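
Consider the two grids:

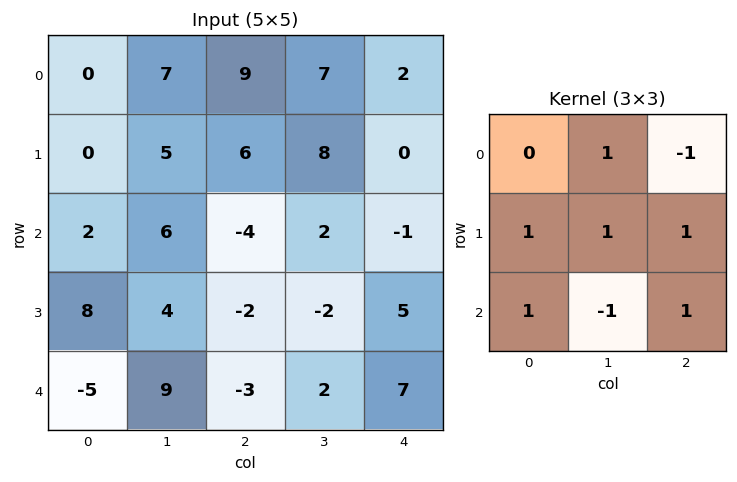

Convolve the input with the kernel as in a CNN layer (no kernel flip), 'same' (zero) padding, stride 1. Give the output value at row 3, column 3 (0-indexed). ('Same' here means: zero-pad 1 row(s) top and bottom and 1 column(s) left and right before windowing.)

6

The receptive field on the zero-padded input at this output position is [-4 2 -1 / -2 -2 5 / -3 2 7]. Elementwise product with the kernel and sum: 2·1 + -1·-1 + -2·1 + -2·1 + 5·1 + -3·1 + 2·-1 + 7·1.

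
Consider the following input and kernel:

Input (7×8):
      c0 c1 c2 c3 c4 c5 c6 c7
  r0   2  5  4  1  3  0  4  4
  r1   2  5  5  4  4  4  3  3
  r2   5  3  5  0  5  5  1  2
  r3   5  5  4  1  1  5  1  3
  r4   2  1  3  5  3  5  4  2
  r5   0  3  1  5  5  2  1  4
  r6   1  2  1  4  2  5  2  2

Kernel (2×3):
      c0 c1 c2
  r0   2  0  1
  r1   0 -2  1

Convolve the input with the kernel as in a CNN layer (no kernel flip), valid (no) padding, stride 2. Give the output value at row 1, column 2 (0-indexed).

2

The receptive field on the input at this output position is [5 5 1 / 1 5 1]. Elementwise product with the kernel and sum: 5·2 + 1·1 + 5·-2 + 1·1.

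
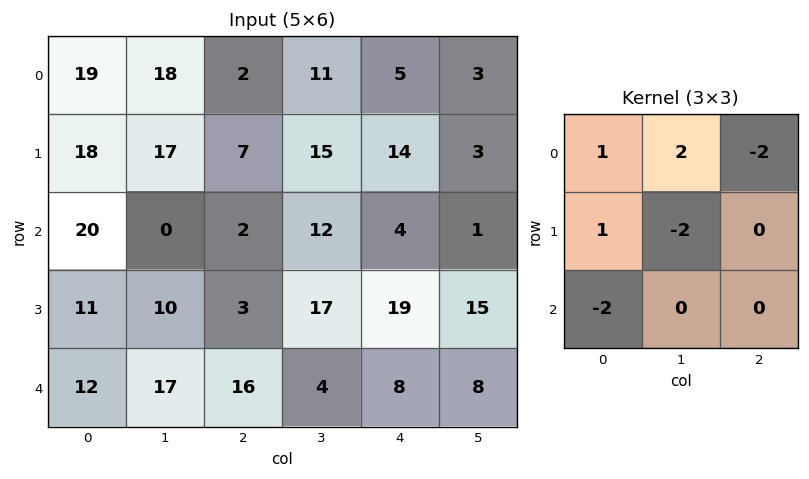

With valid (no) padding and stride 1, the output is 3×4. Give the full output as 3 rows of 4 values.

-5 3 -13 -22
36 -23 -19 7
-17 -50 -45 -11

Output[0,0]: The receptive field on the input at this output position is [19 18 2 / 18 17 7 / 20 0 2]. Elementwise product with the kernel and sum: 19·1 + 18·2 + 2·-2 + 18·1 + 17·-2 + 20·-2.
Output[0,1]: The receptive field on the input at this output position is [18 2 11 / 17 7 15 / 0 2 12]. Elementwise product with the kernel and sum: 18·1 + 2·2 + 11·-2 + 17·1 + 7·-2 + 0·-2.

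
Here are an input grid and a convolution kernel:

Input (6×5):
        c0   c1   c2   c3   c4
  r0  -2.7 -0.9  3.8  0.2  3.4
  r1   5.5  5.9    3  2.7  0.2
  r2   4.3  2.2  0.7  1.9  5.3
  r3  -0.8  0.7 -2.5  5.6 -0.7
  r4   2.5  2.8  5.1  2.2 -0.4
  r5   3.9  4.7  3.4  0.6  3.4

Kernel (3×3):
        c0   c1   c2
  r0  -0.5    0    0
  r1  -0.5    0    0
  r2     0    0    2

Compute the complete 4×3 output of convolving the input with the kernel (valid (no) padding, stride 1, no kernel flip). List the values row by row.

0 1.3 7.2
-9.9 7.15 -3.25
8.45 2.95 0.1
5.95 -0.55 5.5

Output[0,0]: The receptive field on the input at this output position is [-2.7 -0.9 3.8 / 5.5 5.9 3 / 4.3 2.2 0.7]. Elementwise product with the kernel and sum: -2.7·-0.5 + 5.5·-0.5 + 0.7·2.
Output[0,1]: The receptive field on the input at this output position is [-0.9 3.8 0.2 / 5.9 3 2.7 / 2.2 0.7 1.9]. Elementwise product with the kernel and sum: -0.9·-0.5 + 5.9·-0.5 + 1.9·2.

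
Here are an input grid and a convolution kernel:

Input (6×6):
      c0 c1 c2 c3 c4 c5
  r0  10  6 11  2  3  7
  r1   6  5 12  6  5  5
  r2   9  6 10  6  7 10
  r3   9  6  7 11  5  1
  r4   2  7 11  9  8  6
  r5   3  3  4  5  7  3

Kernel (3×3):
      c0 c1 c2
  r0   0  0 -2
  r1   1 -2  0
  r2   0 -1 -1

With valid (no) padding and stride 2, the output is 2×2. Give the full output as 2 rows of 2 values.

Output[0,0]: The receptive field on the input at this output position is [10 6 11 / 6 5 12 / 9 6 10]. Elementwise product with the kernel and sum: 11·-2 + 6·1 + 5·-2 + 6·-1 + 10·-1.

-42 -19
-41 -46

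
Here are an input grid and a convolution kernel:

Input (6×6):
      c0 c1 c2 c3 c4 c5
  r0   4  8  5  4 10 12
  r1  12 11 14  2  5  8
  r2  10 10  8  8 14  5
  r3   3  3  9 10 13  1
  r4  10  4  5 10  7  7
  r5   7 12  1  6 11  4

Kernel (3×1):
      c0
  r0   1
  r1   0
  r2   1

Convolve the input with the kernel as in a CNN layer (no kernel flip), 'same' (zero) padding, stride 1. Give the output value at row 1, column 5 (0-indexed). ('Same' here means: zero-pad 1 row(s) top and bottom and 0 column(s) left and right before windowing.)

The receptive field on the zero-padded input at this output position is [12 / 8 / 5]. Elementwise product with the kernel and sum: 12·1 + 5·1.

17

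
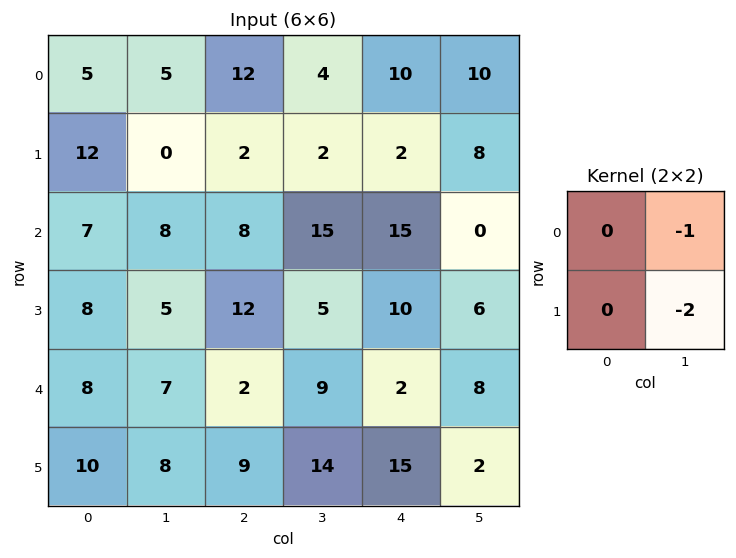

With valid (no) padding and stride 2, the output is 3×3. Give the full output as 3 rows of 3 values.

Output[0,0]: The receptive field on the input at this output position is [5 5 / 12 0]. Elementwise product with the kernel and sum: 5·-1 + 0·-2.
Output[0,1]: The receptive field on the input at this output position is [12 4 / 2 2]. Elementwise product with the kernel and sum: 4·-1 + 2·-2.

-5 -8 -26
-18 -25 -12
-23 -37 -12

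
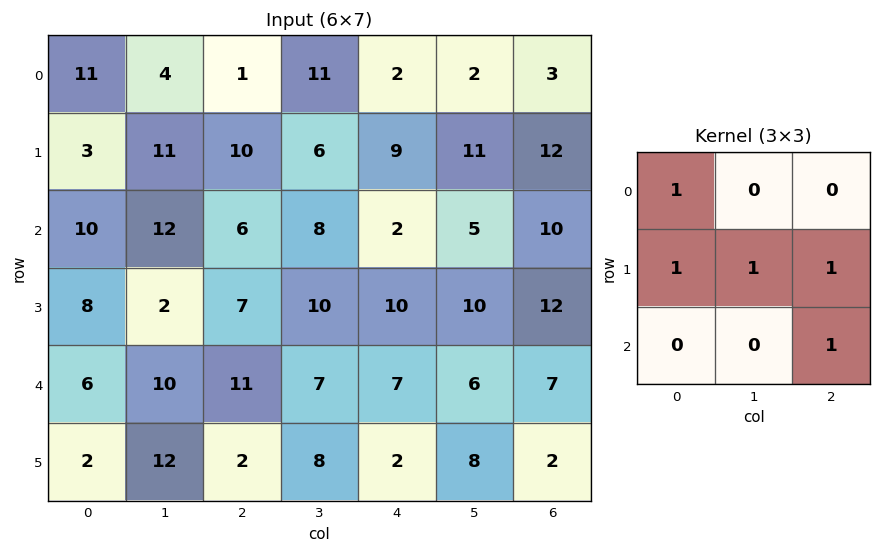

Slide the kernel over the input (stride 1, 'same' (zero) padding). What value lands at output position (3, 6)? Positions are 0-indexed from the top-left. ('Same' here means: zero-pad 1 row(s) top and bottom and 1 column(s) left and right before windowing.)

27

The receptive field on the zero-padded input at this output position is [5 10 0 / 10 12 0 / 6 7 0]. Elementwise product with the kernel and sum: 5·1 + 10·1 + 12·1 + 0·1 + 0·1.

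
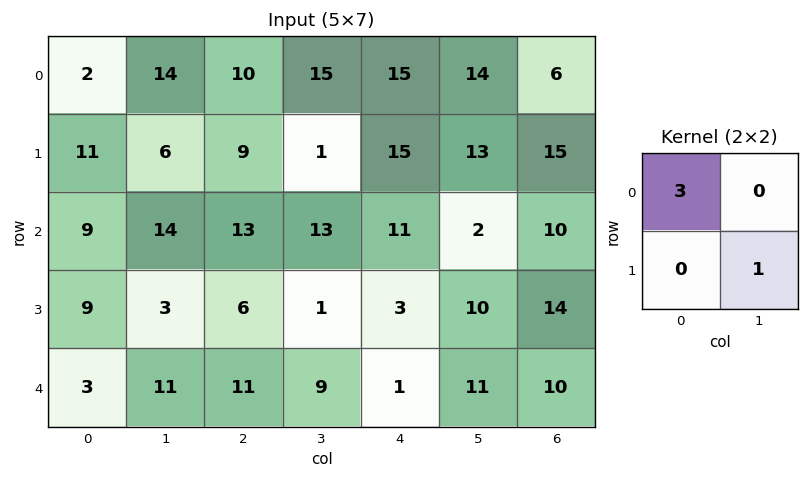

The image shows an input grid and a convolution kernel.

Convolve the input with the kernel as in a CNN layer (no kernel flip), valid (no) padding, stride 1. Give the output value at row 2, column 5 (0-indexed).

The receptive field on the input at this output position is [2 10 / 10 14]. Elementwise product with the kernel and sum: 2·3 + 14·1.

20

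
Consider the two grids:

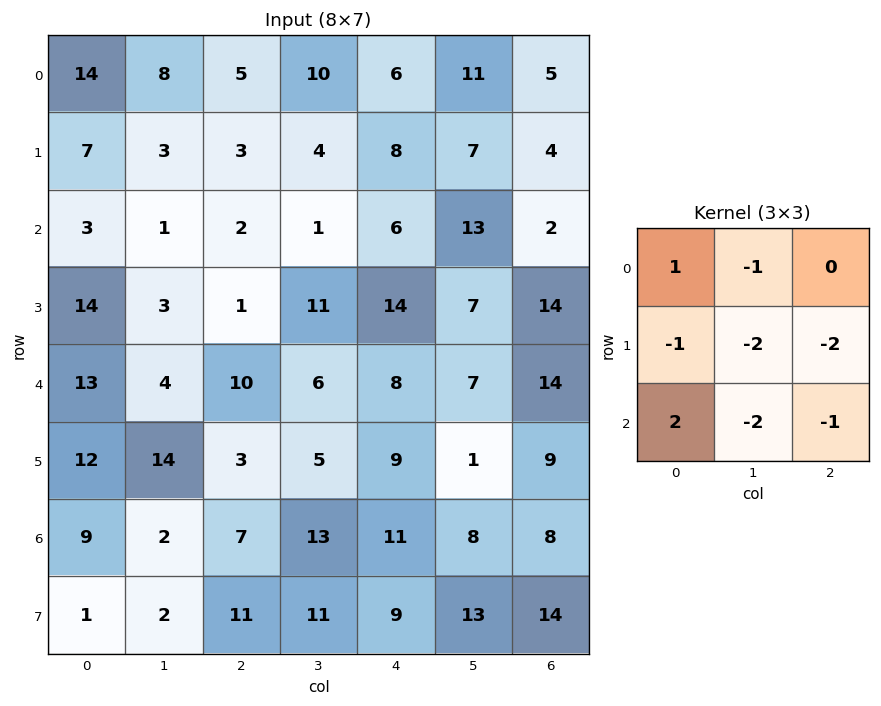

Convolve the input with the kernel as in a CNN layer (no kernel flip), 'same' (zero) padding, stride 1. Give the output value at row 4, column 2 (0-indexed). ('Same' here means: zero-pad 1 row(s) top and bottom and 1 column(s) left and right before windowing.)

The receptive field on the zero-padded input at this output position is [3 1 11 / 4 10 6 / 14 3 5]. Elementwise product with the kernel and sum: 3·1 + 1·-1 + 4·-1 + 10·-2 + 6·-2 + 14·2 + 3·-2 + 5·-1.

-17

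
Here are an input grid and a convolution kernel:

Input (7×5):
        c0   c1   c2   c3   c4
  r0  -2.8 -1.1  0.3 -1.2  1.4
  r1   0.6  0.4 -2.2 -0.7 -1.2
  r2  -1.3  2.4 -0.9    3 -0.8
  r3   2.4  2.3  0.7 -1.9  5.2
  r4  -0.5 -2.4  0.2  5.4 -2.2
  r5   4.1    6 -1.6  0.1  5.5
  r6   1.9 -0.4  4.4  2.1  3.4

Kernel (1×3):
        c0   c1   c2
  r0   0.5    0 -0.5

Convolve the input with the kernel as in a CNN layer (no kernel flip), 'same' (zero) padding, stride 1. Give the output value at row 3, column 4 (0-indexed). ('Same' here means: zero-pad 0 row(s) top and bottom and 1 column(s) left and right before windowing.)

The receptive field on the zero-padded input at this output position is [-1.9 5.2 0]. Elementwise product with the kernel and sum: -1.9·0.5 + 0·-0.5.

-0.95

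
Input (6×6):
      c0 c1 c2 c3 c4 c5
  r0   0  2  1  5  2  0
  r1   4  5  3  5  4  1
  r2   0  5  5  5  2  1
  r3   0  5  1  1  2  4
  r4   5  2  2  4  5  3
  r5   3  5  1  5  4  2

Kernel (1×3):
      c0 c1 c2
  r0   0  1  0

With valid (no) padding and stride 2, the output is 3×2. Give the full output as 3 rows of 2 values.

2 5
5 5
2 4

Output[0,0]: The receptive field on the input at this output position is [0 2 1]. Elementwise product with the kernel and sum: 2·1.
Output[0,1]: The receptive field on the input at this output position is [1 5 2]. Elementwise product with the kernel and sum: 5·1.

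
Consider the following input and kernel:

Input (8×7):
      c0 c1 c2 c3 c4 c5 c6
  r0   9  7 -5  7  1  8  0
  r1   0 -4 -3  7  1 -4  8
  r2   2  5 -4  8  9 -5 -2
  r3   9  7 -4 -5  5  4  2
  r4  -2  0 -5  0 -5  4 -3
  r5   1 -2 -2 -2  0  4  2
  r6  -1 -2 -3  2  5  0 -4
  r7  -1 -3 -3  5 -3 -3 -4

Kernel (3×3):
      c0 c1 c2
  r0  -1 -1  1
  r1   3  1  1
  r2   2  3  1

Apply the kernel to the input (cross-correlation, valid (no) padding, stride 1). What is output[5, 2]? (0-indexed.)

8

The receptive field on the input at this output position is [-2 -2 0 / -3 2 5 / -3 5 -3]. Elementwise product with the kernel and sum: -2·-1 + -2·-1 + 0·1 + -3·3 + 2·1 + 5·1 + -3·2 + 5·3 + -3·1.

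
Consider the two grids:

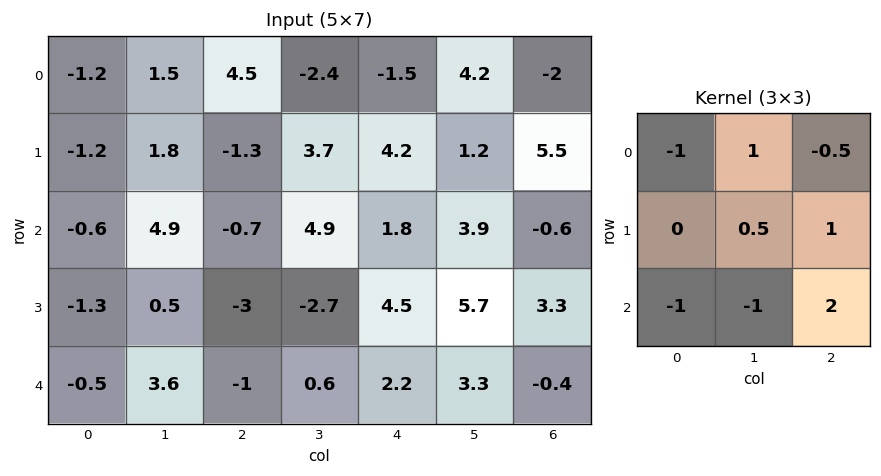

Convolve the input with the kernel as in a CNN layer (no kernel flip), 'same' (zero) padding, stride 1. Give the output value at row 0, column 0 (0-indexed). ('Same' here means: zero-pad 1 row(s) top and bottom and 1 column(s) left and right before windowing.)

The receptive field on the zero-padded input at this output position is [0 0 0 / 0 -1.2 1.5 / 0 -1.2 1.8]. Elementwise product with the kernel and sum: 0·-1 + 0·1 + 0·-0.5 + -1.2·0.5 + 1.5·1 + 0·-1 + -1.2·-1 + 1.8·2.

5.7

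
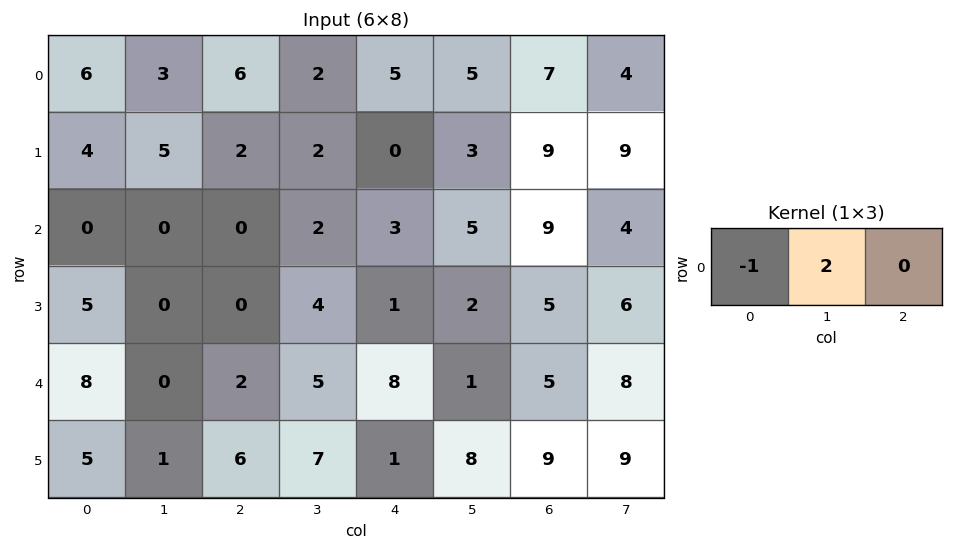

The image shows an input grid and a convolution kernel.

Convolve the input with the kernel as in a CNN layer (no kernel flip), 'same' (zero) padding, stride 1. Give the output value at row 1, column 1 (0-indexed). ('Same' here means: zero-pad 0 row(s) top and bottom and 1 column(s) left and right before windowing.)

The receptive field on the zero-padded input at this output position is [4 5 2]. Elementwise product with the kernel and sum: 4·-1 + 5·2.

6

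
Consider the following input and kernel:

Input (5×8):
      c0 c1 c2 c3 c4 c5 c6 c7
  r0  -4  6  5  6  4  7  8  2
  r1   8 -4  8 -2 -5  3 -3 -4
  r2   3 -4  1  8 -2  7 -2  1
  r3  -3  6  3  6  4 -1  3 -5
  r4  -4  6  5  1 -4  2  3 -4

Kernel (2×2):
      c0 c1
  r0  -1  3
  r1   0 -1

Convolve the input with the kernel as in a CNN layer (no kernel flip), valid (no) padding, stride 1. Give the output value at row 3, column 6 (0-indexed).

The receptive field on the input at this output position is [3 -5 / 3 -4]. Elementwise product with the kernel and sum: 3·-1 + -5·3 + -4·-1.

-14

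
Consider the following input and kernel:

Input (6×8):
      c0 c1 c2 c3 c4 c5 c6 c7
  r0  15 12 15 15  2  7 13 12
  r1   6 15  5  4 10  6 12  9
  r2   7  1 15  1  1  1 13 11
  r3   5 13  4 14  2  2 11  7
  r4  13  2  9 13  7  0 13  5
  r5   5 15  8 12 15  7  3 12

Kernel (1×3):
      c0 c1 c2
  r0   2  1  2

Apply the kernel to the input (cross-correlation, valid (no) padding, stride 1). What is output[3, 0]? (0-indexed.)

The receptive field on the input at this output position is [5 13 4]. Elementwise product with the kernel and sum: 5·2 + 13·1 + 4·2.

31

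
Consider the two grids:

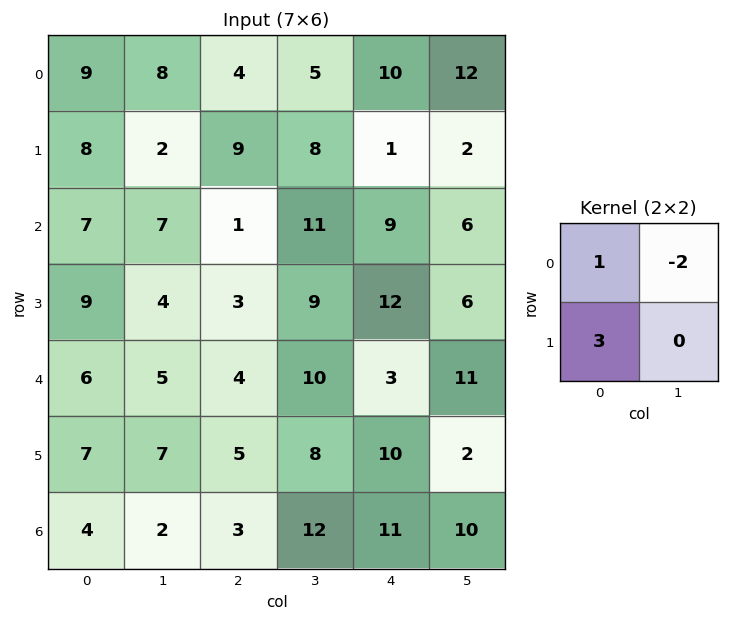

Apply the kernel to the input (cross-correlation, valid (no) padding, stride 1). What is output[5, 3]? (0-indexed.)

24

The receptive field on the input at this output position is [8 10 / 12 11]. Elementwise product with the kernel and sum: 8·1 + 10·-2 + 12·3.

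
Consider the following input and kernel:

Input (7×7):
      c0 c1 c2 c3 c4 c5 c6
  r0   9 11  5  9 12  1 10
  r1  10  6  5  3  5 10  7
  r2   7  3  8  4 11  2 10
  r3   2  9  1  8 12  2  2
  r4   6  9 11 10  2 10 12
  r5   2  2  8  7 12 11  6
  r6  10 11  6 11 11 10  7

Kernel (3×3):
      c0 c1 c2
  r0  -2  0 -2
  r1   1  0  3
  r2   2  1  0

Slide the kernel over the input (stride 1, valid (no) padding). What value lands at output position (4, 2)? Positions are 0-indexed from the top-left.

The receptive field on the input at this output position is [11 10 2 / 8 7 12 / 6 11 11]. Elementwise product with the kernel and sum: 11·-2 + 2·-2 + 8·1 + 12·3 + 6·2 + 11·1.

41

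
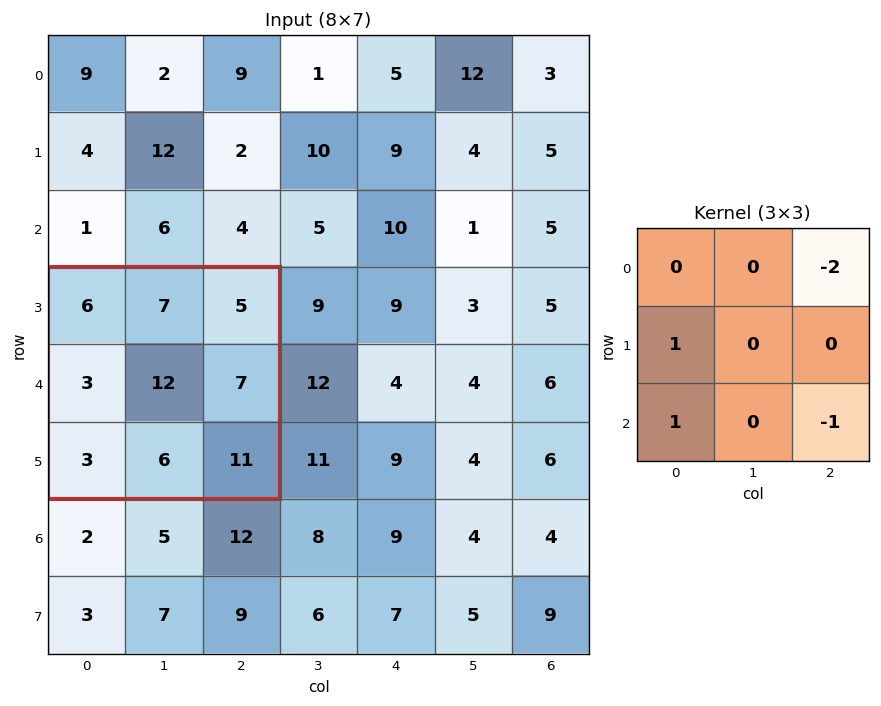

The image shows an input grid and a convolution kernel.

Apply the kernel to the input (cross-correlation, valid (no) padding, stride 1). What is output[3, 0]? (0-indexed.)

-15

The receptive field on the input at this output position is [6 7 5 / 3 12 7 / 3 6 11]. Elementwise product with the kernel and sum: 5·-2 + 3·1 + 3·1 + 11·-1.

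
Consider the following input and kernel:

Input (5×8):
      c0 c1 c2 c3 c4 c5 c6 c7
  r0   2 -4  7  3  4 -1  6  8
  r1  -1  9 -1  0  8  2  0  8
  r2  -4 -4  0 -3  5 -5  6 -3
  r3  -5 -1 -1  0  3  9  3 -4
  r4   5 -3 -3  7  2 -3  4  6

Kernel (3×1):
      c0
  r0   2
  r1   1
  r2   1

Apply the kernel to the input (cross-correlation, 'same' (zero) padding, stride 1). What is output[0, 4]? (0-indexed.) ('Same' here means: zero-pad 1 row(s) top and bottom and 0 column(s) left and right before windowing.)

12

The receptive field on the zero-padded input at this output position is [0 / 4 / 8]. Elementwise product with the kernel and sum: 0·2 + 4·1 + 8·1.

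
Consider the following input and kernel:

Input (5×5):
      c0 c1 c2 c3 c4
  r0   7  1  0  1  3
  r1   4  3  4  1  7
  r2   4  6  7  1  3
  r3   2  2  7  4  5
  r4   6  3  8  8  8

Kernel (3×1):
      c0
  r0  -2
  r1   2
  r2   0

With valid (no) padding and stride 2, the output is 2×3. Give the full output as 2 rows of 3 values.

Output[0,0]: The receptive field on the input at this output position is [7 / 4 / 4]. Elementwise product with the kernel and sum: 7·-2 + 4·2.
Output[0,1]: The receptive field on the input at this output position is [0 / 4 / 7]. Elementwise product with the kernel and sum: 0·-2 + 4·2.

-6 8 8
-4 0 4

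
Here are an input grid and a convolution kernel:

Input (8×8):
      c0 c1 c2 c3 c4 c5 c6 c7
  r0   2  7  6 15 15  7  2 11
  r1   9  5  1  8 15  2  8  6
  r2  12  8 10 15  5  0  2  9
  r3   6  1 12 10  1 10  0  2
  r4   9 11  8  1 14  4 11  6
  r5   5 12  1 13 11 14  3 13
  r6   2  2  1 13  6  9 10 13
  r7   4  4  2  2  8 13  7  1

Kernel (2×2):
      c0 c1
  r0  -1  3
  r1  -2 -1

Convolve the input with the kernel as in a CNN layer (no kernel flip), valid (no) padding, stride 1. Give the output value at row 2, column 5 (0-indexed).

The receptive field on the input at this output position is [0 2 / 10 0]. Elementwise product with the kernel and sum: 0·-1 + 2·3 + 10·-2 + 0·-1.

-14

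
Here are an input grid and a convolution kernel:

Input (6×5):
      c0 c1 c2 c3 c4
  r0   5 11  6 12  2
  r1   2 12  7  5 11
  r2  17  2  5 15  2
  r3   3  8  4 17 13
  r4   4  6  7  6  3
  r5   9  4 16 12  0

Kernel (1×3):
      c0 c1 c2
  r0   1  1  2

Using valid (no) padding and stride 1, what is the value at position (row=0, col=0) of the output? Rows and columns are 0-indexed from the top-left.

28

The receptive field on the input at this output position is [5 11 6]. Elementwise product with the kernel and sum: 5·1 + 11·1 + 6·2.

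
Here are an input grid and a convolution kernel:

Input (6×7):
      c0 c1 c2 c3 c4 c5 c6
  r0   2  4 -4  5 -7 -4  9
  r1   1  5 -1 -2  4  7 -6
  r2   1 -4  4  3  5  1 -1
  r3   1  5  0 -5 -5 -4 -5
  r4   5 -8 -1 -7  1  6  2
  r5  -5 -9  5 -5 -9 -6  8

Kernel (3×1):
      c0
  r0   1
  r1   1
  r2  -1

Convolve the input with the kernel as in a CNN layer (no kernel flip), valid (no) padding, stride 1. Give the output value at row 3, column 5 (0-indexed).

The receptive field on the input at this output position is [-4 / 6 / -6]. Elementwise product with the kernel and sum: -4·1 + 6·1 + -6·-1.

8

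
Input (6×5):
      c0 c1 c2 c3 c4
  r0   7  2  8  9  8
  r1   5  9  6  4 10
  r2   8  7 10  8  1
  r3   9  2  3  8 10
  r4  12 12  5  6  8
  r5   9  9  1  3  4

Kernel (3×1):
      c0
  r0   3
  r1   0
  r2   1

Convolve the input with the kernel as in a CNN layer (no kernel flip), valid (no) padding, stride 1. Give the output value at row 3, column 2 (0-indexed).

10

The receptive field on the input at this output position is [3 / 5 / 1]. Elementwise product with the kernel and sum: 3·3 + 1·1.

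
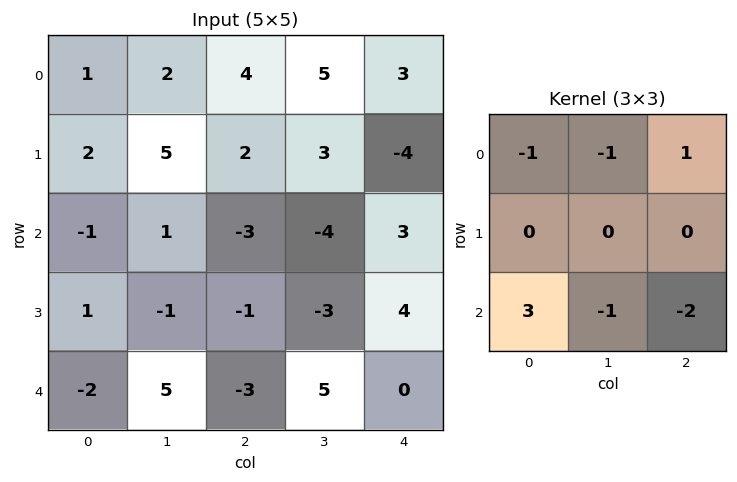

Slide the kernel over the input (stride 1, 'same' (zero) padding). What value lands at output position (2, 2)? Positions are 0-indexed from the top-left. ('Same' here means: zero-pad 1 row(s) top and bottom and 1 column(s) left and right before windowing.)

The receptive field on the zero-padded input at this output position is [5 2 3 / 1 -3 -4 / -1 -1 -3]. Elementwise product with the kernel and sum: 5·-1 + 2·-1 + 3·1 + -1·3 + -1·-1 + -3·-2.

0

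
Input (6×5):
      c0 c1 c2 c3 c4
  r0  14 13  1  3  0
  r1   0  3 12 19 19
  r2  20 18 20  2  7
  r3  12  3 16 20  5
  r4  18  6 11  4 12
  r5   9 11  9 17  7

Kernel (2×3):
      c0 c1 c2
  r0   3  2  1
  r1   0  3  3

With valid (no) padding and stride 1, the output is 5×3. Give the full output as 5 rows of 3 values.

Output[0,0]: The receptive field on the input at this output position is [14 13 1 / 0 3 12]. Elementwise product with the kernel and sum: 14·3 + 13·2 + 1·1 + 3·3 + 12·3.
Output[0,1]: The receptive field on the input at this output position is [13 1 3 / 3 12 19]. Elementwise product with the kernel and sum: 13·3 + 1·2 + 3·1 + 12·3 + 19·3.

114 137 123
132 118 120
173 204 146
109 106 141
137 122 125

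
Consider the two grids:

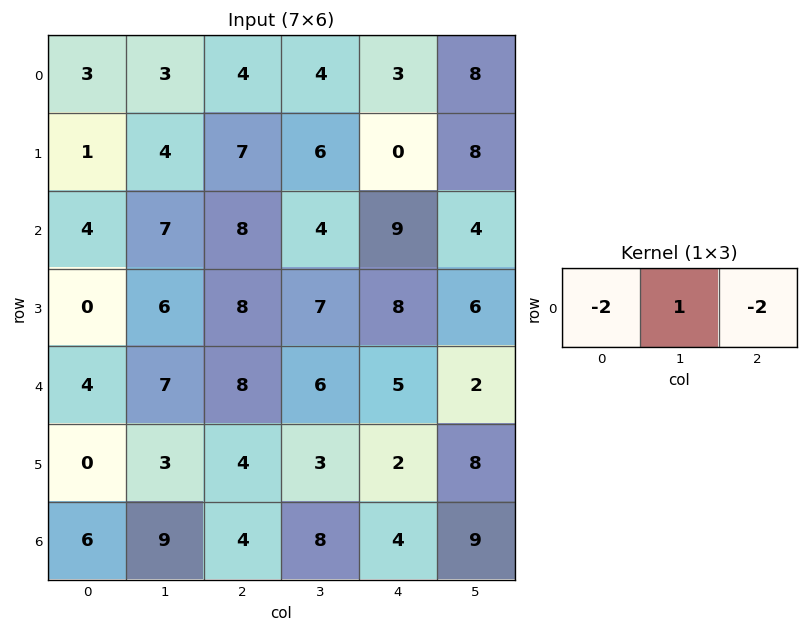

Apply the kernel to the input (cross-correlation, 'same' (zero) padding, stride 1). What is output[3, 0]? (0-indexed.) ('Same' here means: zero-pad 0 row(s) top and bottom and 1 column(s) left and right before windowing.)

-12

The receptive field on the zero-padded input at this output position is [0 0 6]. Elementwise product with the kernel and sum: 0·-2 + 0·1 + 6·-2.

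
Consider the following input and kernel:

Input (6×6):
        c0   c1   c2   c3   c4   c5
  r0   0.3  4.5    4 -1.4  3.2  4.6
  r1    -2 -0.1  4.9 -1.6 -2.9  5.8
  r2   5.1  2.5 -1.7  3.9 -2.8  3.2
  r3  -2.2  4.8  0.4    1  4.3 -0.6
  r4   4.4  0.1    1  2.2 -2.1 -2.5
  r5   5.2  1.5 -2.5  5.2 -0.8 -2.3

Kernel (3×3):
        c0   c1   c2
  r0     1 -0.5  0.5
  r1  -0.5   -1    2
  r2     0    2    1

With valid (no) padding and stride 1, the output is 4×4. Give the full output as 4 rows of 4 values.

Output[0,0]: The receptive field on the input at this output position is [0.3 4.5 4 / -2 -0.1 4.9 / 5.1 2.5 -1.7]. Elementwise product with the kernel and sum: 0.3·1 + 4.5·-0.5 + 4·0.5 + -2·-0.5 + -0.1·-1 + 4.9·2 + 2.5·2 + -1.7·1.

14.25 -5.75 4.65 12.2
2.05 6.7 1.9 18
1.3 8.7 4.65 -5.8
-4.2 8.65 4.75 -9.35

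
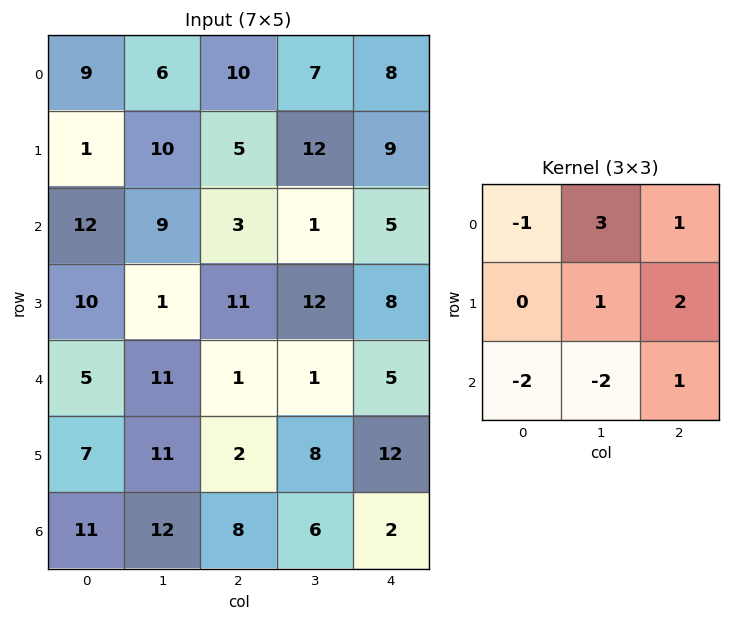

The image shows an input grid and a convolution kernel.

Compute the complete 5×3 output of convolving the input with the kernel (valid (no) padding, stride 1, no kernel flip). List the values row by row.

Output[0,0]: The receptive field on the input at this output position is [9 6 10 / 1 10 5 / 12 9 3]. Elementwise product with the kernel and sum: 9·-1 + 6·3 + 10·1 + 10·1 + 5·2 + 12·-2 + 9·-2 + 3·1.

0 37 46
38 10 13
10 13 34
-17 29 36
6 -23 13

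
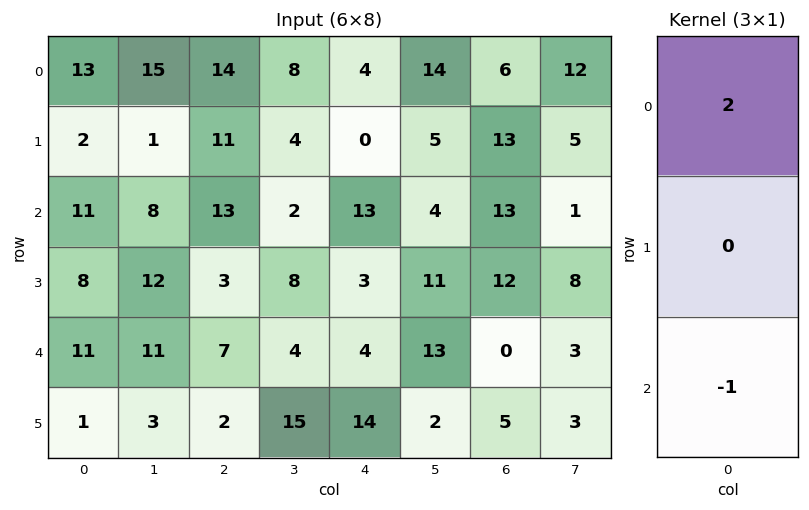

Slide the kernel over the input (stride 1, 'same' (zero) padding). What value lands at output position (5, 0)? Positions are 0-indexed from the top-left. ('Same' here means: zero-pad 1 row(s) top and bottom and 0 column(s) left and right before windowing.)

The receptive field on the zero-padded input at this output position is [11 / 1 / 0]. Elementwise product with the kernel and sum: 11·2 + 0·-1.

22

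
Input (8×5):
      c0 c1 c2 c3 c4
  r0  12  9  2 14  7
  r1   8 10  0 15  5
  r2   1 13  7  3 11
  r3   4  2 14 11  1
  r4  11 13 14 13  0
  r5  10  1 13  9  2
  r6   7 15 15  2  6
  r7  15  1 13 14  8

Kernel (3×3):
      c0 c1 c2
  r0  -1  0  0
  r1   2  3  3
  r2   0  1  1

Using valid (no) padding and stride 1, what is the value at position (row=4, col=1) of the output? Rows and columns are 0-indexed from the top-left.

The receptive field on the input at this output position is [13 14 13 / 1 13 9 / 15 15 2]. Elementwise product with the kernel and sum: 13·-1 + 1·2 + 13·3 + 9·3 + 15·1 + 2·1.

72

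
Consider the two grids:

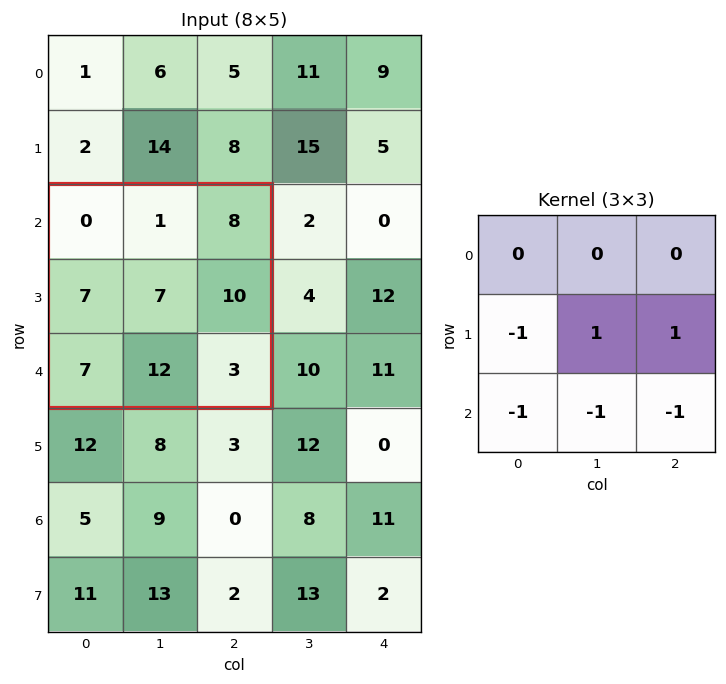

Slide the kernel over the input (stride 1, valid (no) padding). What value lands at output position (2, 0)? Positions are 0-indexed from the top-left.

The receptive field on the input at this output position is [0 1 8 / 7 7 10 / 7 12 3]. Elementwise product with the kernel and sum: 7·-1 + 7·1 + 10·1 + 7·-1 + 12·-1 + 3·-1.

-12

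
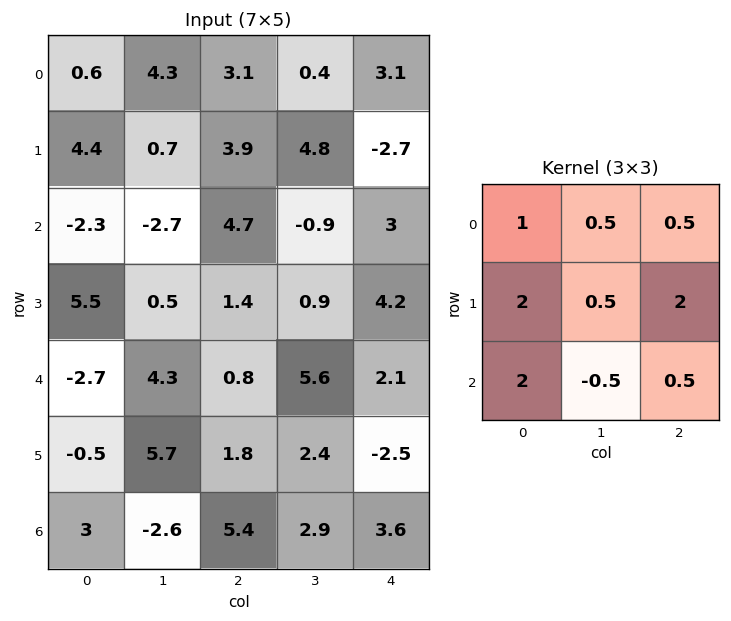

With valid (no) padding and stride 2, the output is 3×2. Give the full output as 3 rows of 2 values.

Output[0,0]: The receptive field on the input at this output position is [0.6 4.3 3.1 / 4.4 0.7 3.9 / -2.3 -2.7 4.7]. Elementwise product with the kernel and sum: 0.6·1 + 4.3·0.5 + 3.1·0.5 + 4.4·2 + 0.7·0.5 + 3.9·2 + -2.3·2 + -2.7·-0.5 + 4.7·0.5.

20.35 21
5.6 17.25
15.3 15.6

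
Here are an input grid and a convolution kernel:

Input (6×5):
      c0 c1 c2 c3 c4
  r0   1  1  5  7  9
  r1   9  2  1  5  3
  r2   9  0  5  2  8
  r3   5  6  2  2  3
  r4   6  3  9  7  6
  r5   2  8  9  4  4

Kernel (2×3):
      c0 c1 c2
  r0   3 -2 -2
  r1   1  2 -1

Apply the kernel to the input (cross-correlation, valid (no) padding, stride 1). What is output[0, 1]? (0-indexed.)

-22

The receptive field on the input at this output position is [1 5 7 / 2 1 5]. Elementwise product with the kernel and sum: 1·3 + 5·-2 + 7·-2 + 2·1 + 1·2 + 5·-1.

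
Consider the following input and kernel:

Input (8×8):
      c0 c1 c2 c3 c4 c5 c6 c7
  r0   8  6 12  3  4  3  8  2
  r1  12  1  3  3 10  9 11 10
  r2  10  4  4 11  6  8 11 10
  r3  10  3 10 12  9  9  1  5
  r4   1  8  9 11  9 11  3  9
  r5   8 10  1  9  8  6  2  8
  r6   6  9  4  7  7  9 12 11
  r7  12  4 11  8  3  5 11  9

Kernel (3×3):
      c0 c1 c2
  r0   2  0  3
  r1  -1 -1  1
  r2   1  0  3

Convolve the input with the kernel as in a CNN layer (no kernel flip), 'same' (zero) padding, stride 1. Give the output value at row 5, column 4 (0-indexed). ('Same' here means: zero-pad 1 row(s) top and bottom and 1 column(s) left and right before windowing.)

The receptive field on the zero-padded input at this output position is [11 9 11 / 9 8 6 / 7 7 9]. Elementwise product with the kernel and sum: 11·2 + 11·3 + 9·-1 + 8·-1 + 6·1 + 7·1 + 9·3.

78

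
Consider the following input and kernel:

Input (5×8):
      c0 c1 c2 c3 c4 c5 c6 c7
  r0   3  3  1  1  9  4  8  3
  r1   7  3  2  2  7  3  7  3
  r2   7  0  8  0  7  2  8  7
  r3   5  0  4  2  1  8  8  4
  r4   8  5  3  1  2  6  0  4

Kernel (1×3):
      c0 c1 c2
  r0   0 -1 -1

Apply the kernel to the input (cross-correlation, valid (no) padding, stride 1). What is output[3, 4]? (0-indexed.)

The receptive field on the input at this output position is [1 8 8]. Elementwise product with the kernel and sum: 8·-1 + 8·-1.

-16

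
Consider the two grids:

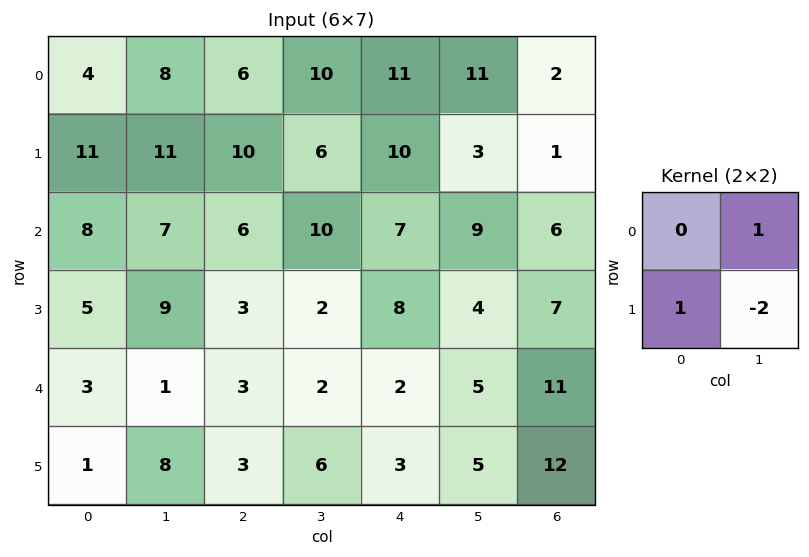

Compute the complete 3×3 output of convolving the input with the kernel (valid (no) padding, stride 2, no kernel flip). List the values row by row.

Output[0,0]: The receptive field on the input at this output position is [4 8 / 11 11]. Elementwise product with the kernel and sum: 8·1 + 11·1 + 11·-2.

-3 8 15
-6 9 9
-14 -7 -2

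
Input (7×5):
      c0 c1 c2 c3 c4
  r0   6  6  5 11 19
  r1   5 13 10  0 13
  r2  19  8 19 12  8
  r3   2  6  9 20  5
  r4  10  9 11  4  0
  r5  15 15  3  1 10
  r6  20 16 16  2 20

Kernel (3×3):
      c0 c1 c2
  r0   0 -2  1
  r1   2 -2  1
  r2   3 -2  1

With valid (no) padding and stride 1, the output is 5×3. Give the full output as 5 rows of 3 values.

47 5 71
28 -10 27
27 -3 -8
28 42 -4
40 25 70

Output[0,0]: The receptive field on the input at this output position is [6 6 5 / 5 13 10 / 19 8 19]. Elementwise product with the kernel and sum: 6·-2 + 5·1 + 5·2 + 13·-2 + 10·1 + 19·3 + 8·-2 + 19·1.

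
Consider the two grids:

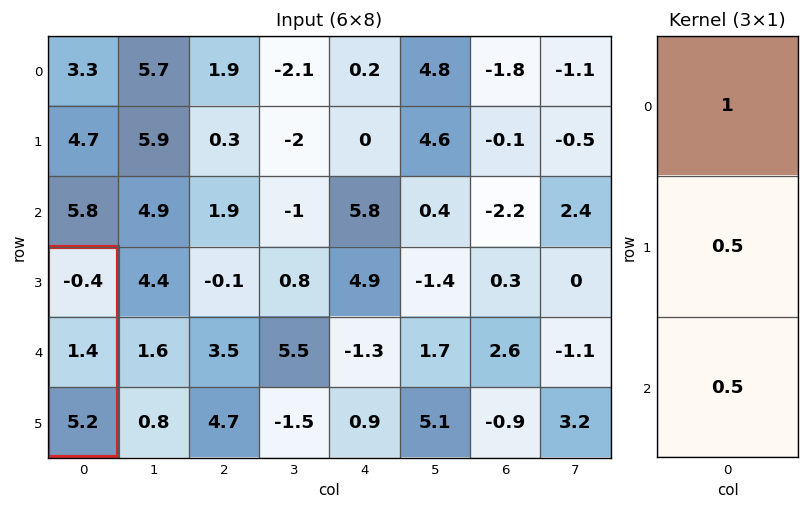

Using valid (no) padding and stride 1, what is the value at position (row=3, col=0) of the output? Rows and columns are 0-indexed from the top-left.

2.9

The receptive field on the input at this output position is [-0.4 / 1.4 / 5.2]. Elementwise product with the kernel and sum: -0.4·1 + 1.4·0.5 + 5.2·0.5.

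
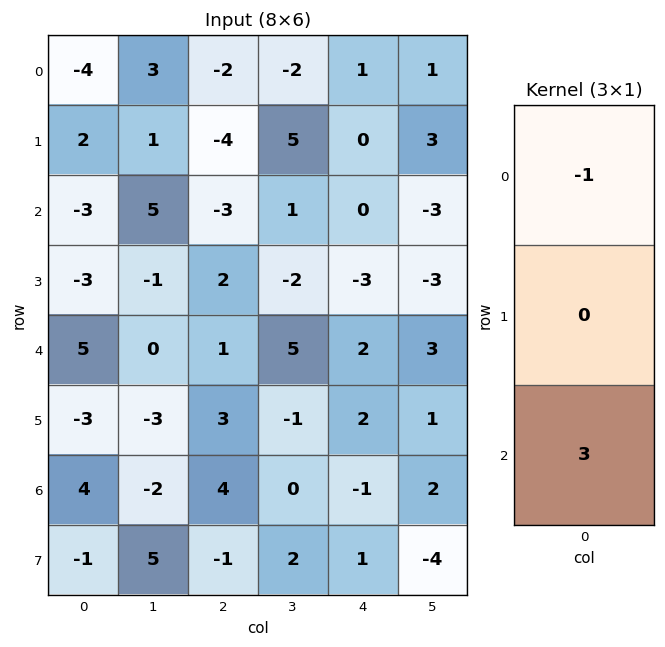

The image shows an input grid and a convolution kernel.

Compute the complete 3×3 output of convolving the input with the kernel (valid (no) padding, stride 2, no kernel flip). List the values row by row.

Output[0,0]: The receptive field on the input at this output position is [-4 / 2 / -3]. Elementwise product with the kernel and sum: -4·-1 + -3·3.
Output[0,1]: The receptive field on the input at this output position is [-2 / -4 / -3]. Elementwise product with the kernel and sum: -2·-1 + -3·3.

-5 -7 -1
18 6 6
7 11 -5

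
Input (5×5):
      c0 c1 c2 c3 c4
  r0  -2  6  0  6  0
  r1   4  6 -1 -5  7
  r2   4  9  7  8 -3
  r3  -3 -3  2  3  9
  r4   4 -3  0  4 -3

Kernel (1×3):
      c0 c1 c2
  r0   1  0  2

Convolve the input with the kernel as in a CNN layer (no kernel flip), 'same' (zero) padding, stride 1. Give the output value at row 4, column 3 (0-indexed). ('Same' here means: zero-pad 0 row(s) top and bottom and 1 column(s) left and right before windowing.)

-6

The receptive field on the zero-padded input at this output position is [0 4 -3]. Elementwise product with the kernel and sum: 0·1 + -3·2.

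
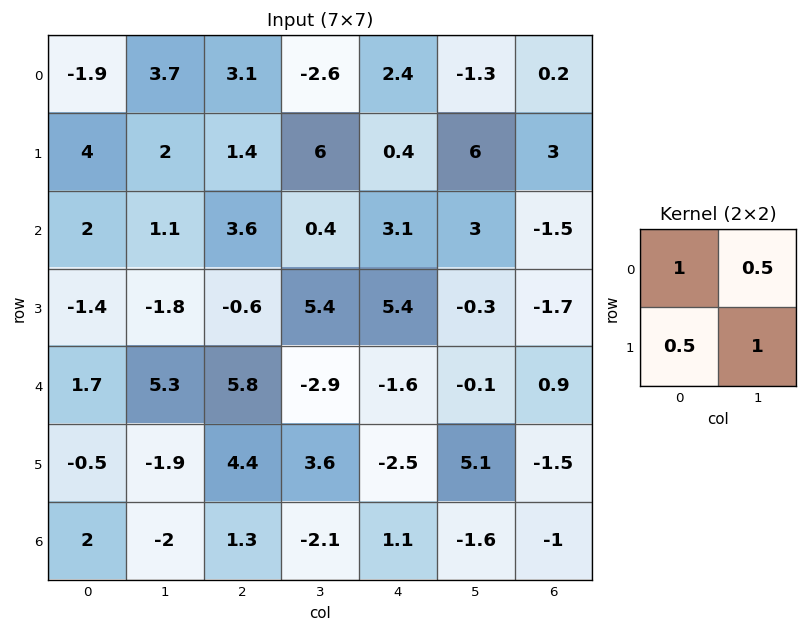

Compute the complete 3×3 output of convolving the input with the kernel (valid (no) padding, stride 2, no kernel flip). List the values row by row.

3.95 8.5 7.95
0.05 8.9 7
2.2 10.15 2.2

Output[0,0]: The receptive field on the input at this output position is [-1.9 3.7 / 4 2]. Elementwise product with the kernel and sum: -1.9·1 + 3.7·0.5 + 4·0.5 + 2·1.
Output[0,1]: The receptive field on the input at this output position is [3.1 -2.6 / 1.4 6]. Elementwise product with the kernel and sum: 3.1·1 + -2.6·0.5 + 1.4·0.5 + 6·1.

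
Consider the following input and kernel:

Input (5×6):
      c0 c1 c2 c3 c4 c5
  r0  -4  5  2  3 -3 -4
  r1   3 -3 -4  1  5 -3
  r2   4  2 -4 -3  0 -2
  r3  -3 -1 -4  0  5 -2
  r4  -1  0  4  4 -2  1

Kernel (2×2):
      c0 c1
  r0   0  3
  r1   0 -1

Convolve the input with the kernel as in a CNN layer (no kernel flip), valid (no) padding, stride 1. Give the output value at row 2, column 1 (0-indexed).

-8

The receptive field on the input at this output position is [2 -4 / -1 -4]. Elementwise product with the kernel and sum: -4·3 + -4·-1.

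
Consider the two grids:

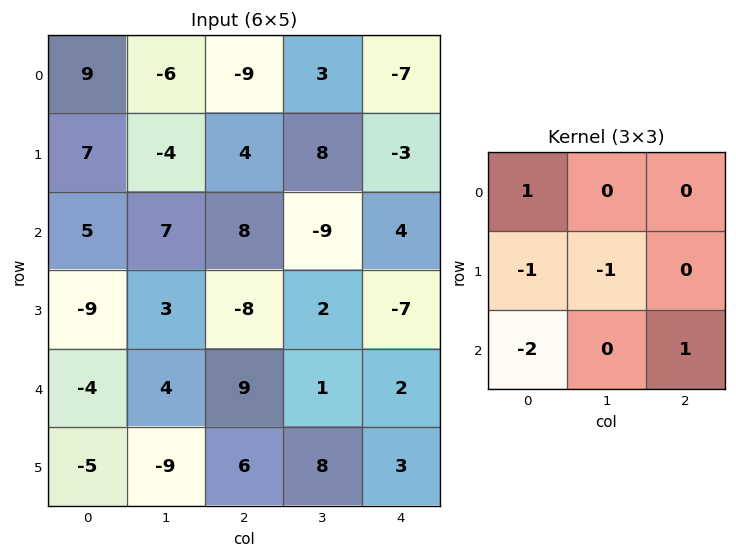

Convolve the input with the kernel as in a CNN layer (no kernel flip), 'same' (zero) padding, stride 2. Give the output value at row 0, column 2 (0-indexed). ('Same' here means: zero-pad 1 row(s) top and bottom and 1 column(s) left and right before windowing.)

-12

The receptive field on the zero-padded input at this output position is [0 0 0 / 3 -7 0 / 8 -3 0]. Elementwise product with the kernel and sum: 0·1 + 3·-1 + -7·-1 + 8·-2 + 0·1.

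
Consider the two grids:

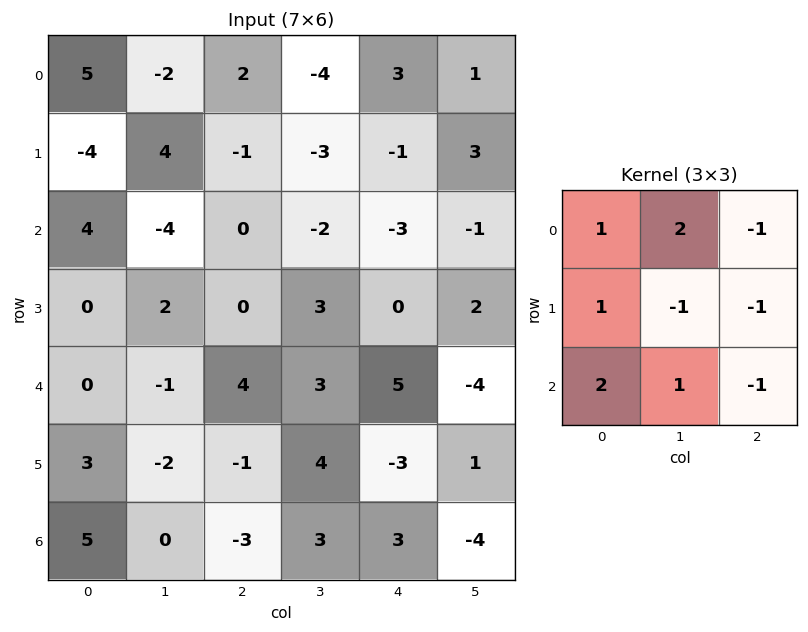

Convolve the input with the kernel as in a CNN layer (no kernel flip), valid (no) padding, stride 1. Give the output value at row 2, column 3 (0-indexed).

9

The receptive field on the input at this output position is [-2 -3 -1 / 3 0 2 / 3 5 -4]. Elementwise product with the kernel and sum: -2·1 + -3·2 + -1·-1 + 3·1 + 0·-1 + 2·-1 + 3·2 + 5·1 + -4·-1.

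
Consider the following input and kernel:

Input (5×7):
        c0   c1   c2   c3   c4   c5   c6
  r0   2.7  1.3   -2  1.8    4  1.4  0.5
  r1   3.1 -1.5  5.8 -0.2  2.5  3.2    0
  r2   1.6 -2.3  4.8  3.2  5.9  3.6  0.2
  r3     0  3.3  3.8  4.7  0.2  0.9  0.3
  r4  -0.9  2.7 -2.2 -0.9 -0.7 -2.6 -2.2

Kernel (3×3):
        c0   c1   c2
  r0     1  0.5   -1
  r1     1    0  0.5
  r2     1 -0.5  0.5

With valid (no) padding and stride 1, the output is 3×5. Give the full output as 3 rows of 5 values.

16.5 -6.2 8.1 5.85 10.9
0.8 4.65 12.5 7.9 10
-5.8 5.9 2.3 5.85 7.35

Output[0,0]: The receptive field on the input at this output position is [2.7 1.3 -2 / 3.1 -1.5 5.8 / 1.6 -2.3 4.8]. Elementwise product with the kernel and sum: 2.7·1 + 1.3·0.5 + -2·-1 + 3.1·1 + 5.8·0.5 + 1.6·1 + -2.3·-0.5 + 4.8·0.5.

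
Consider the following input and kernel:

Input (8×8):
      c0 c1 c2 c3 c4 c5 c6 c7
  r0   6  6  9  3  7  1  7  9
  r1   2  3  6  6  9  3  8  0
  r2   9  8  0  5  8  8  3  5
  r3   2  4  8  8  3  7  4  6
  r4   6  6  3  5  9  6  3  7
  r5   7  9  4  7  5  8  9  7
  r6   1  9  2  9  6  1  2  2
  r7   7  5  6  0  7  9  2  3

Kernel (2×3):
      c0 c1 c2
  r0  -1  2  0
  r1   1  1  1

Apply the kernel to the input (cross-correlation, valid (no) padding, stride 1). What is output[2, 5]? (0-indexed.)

The receptive field on the input at this output position is [8 3 5 / 7 4 6]. Elementwise product with the kernel and sum: 8·-1 + 3·2 + 7·1 + 4·1 + 6·1.

15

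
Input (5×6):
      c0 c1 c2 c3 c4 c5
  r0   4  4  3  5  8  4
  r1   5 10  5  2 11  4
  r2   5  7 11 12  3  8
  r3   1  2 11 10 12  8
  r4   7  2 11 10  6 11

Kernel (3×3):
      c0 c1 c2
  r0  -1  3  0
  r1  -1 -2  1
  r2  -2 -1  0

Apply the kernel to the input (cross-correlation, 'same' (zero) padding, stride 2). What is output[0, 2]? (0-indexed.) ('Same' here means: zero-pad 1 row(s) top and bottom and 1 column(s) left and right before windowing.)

-32

The receptive field on the zero-padded input at this output position is [0 0 0 / 5 8 4 / 2 11 4]. Elementwise product with the kernel and sum: 0·-1 + 0·3 + 5·-1 + 8·-2 + 4·1 + 2·-2 + 11·-1.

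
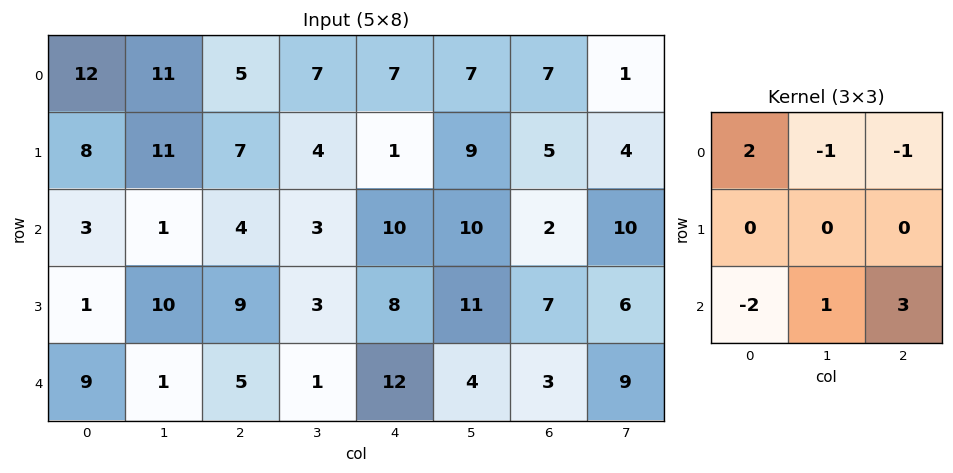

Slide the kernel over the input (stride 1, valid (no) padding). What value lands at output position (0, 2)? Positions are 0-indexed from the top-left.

21

The receptive field on the input at this output position is [5 7 7 / 7 4 1 / 4 3 10]. Elementwise product with the kernel and sum: 5·2 + 7·-1 + 7·-1 + 4·-2 + 3·1 + 10·3.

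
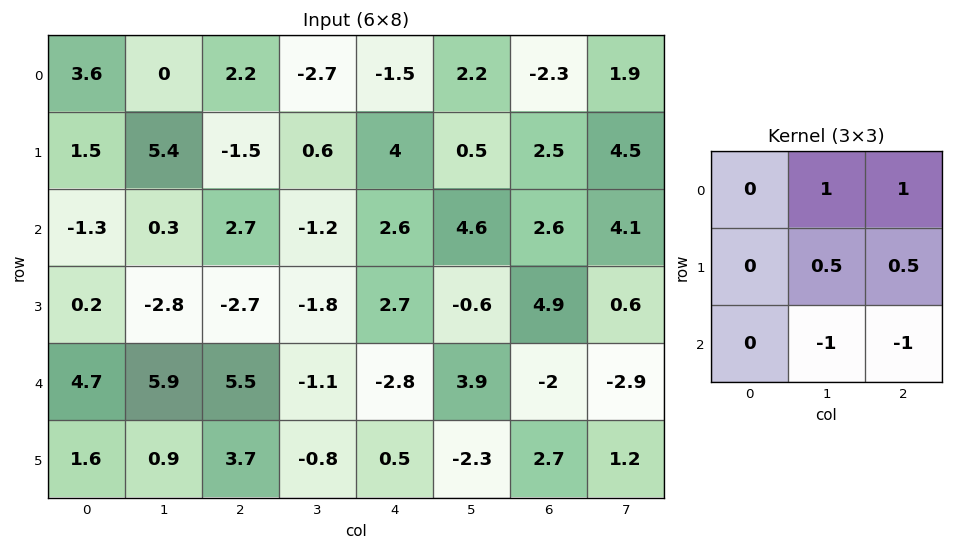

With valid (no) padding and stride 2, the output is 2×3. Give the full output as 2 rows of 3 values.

Output[0,0]: The receptive field on the input at this output position is [3.6 0 2.2 / 1.5 5.4 -1.5 / -1.3 0.3 2.7]. Elementwise product with the kernel and sum: 0·1 + 2.2·1 + 5.4·0.5 + -1.5·0.5 + 0.3·-1 + 2.7·-1.

1.15 -3.3 -5.8
-11.15 5.75 7.45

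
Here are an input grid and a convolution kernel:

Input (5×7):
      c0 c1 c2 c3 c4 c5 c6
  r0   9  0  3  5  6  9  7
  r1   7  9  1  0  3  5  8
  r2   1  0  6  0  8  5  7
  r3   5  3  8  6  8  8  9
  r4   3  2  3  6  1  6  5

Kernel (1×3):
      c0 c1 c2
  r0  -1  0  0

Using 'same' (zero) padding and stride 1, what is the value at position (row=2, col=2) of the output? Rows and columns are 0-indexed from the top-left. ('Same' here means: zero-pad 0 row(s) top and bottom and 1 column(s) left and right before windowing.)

The receptive field on the zero-padded input at this output position is [0 6 0]. Elementwise product with the kernel and sum: 0·-1.

0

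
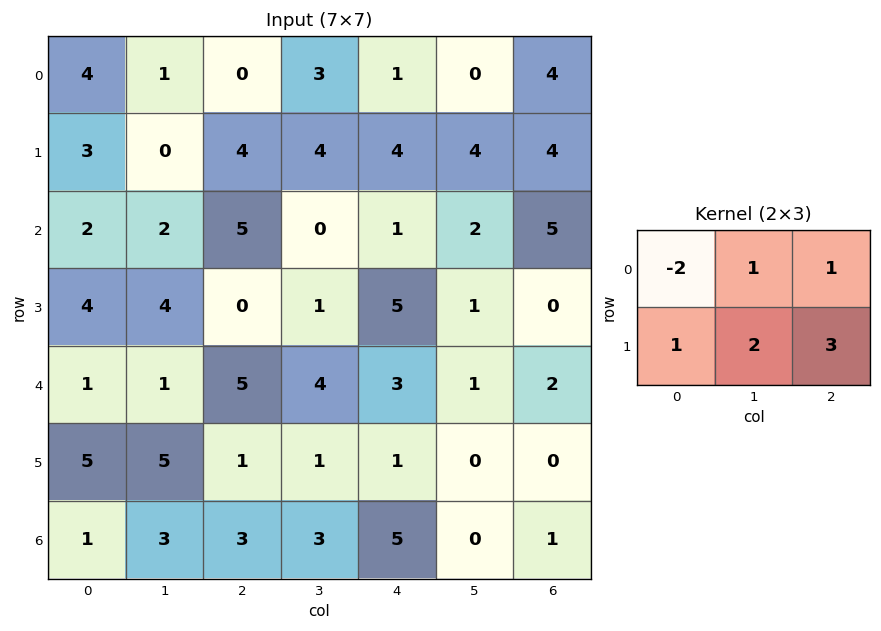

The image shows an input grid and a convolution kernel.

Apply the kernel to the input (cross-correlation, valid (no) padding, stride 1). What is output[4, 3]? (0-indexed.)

The receptive field on the input at this output position is [4 3 1 / 1 1 0]. Elementwise product with the kernel and sum: 4·-2 + 3·1 + 1·1 + 1·1 + 1·2 + 0·3.

-1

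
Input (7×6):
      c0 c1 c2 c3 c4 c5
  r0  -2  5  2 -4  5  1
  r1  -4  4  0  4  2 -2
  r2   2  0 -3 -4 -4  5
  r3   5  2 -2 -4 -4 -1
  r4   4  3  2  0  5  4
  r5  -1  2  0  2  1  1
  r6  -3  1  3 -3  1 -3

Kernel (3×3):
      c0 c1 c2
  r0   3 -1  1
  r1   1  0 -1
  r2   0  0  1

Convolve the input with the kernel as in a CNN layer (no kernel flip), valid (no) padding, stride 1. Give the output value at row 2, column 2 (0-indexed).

The receptive field on the input at this output position is [-3 -4 -4 / -2 -4 -4 / 2 0 5]. Elementwise product with the kernel and sum: -3·3 + -4·-1 + -4·1 + -2·1 + -4·-1 + 5·1.

-2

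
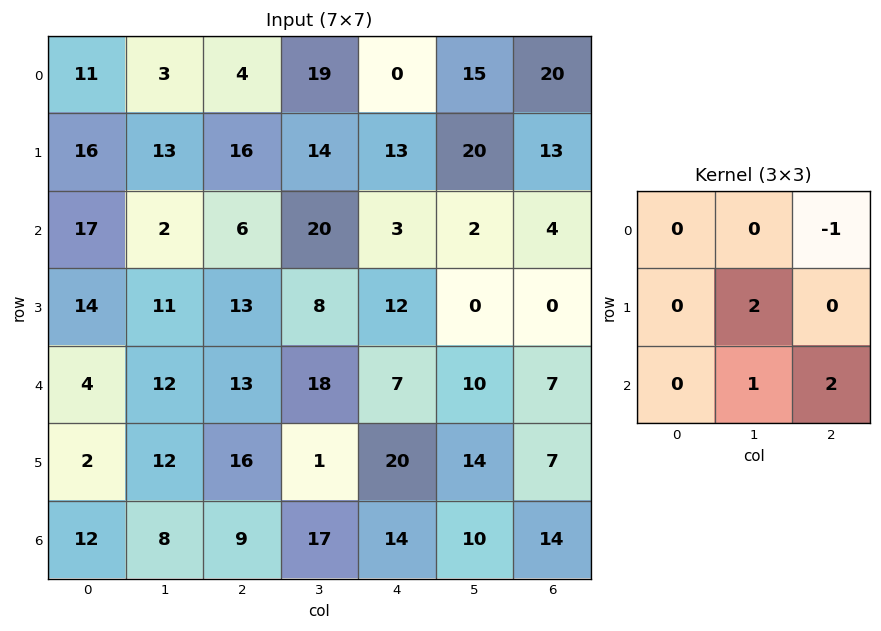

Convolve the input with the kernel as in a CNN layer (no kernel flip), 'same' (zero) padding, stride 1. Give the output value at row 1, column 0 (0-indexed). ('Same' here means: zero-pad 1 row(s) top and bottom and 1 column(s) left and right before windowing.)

50

The receptive field on the zero-padded input at this output position is [0 11 3 / 0 16 13 / 0 17 2]. Elementwise product with the kernel and sum: 3·-1 + 16·2 + 17·1 + 2·2.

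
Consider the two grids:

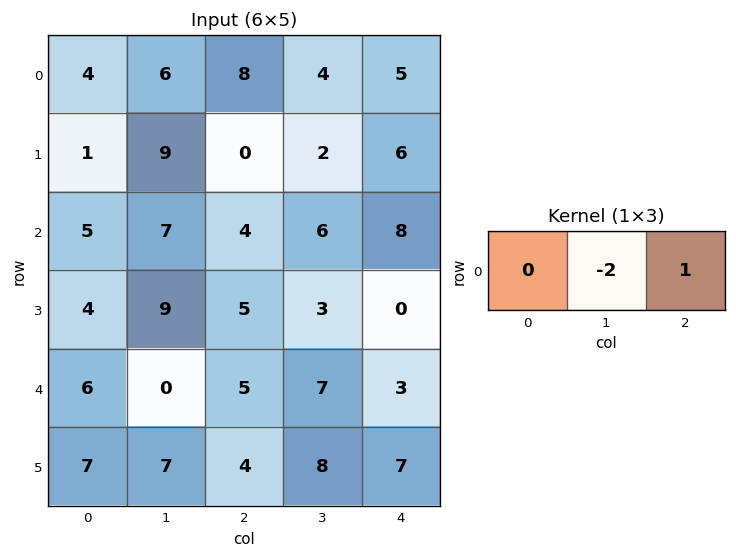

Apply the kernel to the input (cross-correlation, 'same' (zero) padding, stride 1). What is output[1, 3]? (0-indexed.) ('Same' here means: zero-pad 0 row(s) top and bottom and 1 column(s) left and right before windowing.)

2

The receptive field on the zero-padded input at this output position is [0 2 6]. Elementwise product with the kernel and sum: 2·-2 + 6·1.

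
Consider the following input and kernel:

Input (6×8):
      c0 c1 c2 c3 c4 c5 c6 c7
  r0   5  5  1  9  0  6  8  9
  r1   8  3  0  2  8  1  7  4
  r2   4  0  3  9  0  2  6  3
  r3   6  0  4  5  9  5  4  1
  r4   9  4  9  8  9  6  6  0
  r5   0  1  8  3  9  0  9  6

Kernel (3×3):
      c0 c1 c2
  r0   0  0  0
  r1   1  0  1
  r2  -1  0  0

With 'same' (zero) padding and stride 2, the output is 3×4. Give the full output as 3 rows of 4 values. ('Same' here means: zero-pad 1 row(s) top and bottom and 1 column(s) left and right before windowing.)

Output[0,0]: The receptive field on the zero-padded input at this output position is [0 0 0 / 0 5 5 / 0 8 3]. Elementwise product with the kernel and sum: 0·1 + 5·1 + 0·-1.
Output[0,1]: The receptive field on the zero-padded input at this output position is [0 0 0 / 5 1 9 / 3 0 2]. Elementwise product with the kernel and sum: 5·1 + 9·1 + 3·-1.

5 11 13 14
0 9 6 0
4 11 11 6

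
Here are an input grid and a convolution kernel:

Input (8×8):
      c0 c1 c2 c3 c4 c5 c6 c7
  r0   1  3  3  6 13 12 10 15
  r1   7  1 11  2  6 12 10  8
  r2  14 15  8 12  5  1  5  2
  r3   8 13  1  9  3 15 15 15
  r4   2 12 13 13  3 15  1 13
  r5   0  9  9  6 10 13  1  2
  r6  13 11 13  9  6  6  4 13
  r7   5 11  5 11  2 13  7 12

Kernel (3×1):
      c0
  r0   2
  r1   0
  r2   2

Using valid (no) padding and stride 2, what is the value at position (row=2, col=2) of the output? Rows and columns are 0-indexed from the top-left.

The receptive field on the input at this output position is [3 / 10 / 6]. Elementwise product with the kernel and sum: 3·2 + 6·2.

18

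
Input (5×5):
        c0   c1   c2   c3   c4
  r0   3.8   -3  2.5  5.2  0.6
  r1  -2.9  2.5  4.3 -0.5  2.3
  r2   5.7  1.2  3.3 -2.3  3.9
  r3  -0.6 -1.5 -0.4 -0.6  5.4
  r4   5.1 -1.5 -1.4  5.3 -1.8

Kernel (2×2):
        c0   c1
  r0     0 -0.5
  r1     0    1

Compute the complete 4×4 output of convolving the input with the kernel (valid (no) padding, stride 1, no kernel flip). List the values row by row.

Output[0,0]: The receptive field on the input at this output position is [3.8 -3 / -2.9 2.5]. Elementwise product with the kernel and sum: -3·-0.5 + 2.5·1.

4 3.05 -3.1 2
-0.05 1.15 -2.05 2.75
-2.1 -2.05 0.55 3.45
-0.75 -1.2 5.6 -4.5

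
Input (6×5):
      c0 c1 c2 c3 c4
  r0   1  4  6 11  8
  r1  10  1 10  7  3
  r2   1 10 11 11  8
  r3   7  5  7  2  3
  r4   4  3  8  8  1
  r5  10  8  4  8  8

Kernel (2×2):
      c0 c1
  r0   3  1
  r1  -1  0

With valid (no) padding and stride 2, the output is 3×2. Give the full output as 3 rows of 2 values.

Output[0,0]: The receptive field on the input at this output position is [1 4 / 10 1]. Elementwise product with the kernel and sum: 1·3 + 4·1 + 10·-1.

-3 19
6 37
5 28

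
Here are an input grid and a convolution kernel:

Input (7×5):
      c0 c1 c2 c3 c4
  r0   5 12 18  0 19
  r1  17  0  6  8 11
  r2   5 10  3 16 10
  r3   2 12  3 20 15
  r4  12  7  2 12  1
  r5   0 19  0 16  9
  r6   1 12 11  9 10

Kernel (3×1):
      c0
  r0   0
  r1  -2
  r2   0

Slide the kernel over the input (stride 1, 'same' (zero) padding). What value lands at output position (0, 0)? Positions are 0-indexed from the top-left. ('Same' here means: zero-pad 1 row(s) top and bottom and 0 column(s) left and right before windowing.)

The receptive field on the zero-padded input at this output position is [0 / 5 / 17]. Elementwise product with the kernel and sum: 5·-2.

-10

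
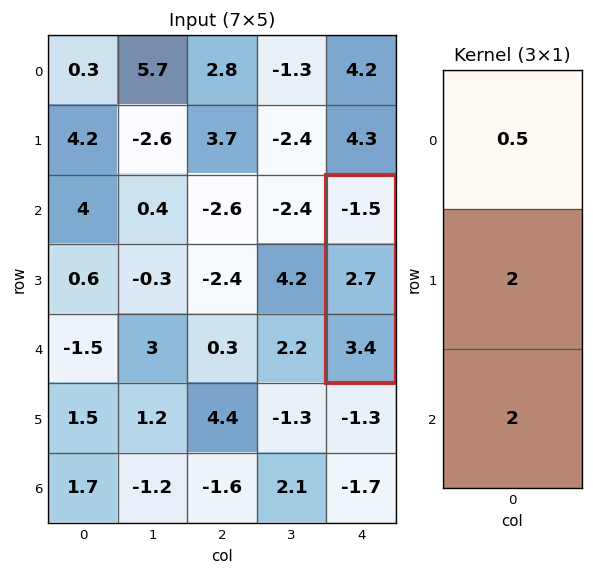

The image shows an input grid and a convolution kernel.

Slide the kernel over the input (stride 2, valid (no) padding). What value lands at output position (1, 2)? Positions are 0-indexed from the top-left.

The receptive field on the input at this output position is [-1.5 / 2.7 / 3.4]. Elementwise product with the kernel and sum: -1.5·0.5 + 2.7·2 + 3.4·2.

11.45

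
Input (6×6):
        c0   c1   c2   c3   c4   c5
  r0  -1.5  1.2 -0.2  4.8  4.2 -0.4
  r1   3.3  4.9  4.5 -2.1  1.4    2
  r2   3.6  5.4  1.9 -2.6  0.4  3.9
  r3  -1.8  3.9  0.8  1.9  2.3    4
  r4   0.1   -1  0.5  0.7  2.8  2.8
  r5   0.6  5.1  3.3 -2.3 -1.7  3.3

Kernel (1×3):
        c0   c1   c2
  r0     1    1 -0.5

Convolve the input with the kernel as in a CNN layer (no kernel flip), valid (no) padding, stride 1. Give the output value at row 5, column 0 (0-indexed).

The receptive field on the input at this output position is [0.6 5.1 3.3]. Elementwise product with the kernel and sum: 0.6·1 + 5.1·1 + 3.3·-0.5.

4.05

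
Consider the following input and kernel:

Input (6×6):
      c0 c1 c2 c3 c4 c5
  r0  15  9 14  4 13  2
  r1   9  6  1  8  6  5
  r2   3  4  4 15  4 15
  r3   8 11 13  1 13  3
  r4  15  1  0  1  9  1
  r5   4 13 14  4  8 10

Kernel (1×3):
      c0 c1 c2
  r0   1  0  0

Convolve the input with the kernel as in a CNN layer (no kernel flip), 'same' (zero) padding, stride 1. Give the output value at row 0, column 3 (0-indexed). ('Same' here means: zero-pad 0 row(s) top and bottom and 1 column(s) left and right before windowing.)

The receptive field on the zero-padded input at this output position is [14 4 13]. Elementwise product with the kernel and sum: 14·1.

14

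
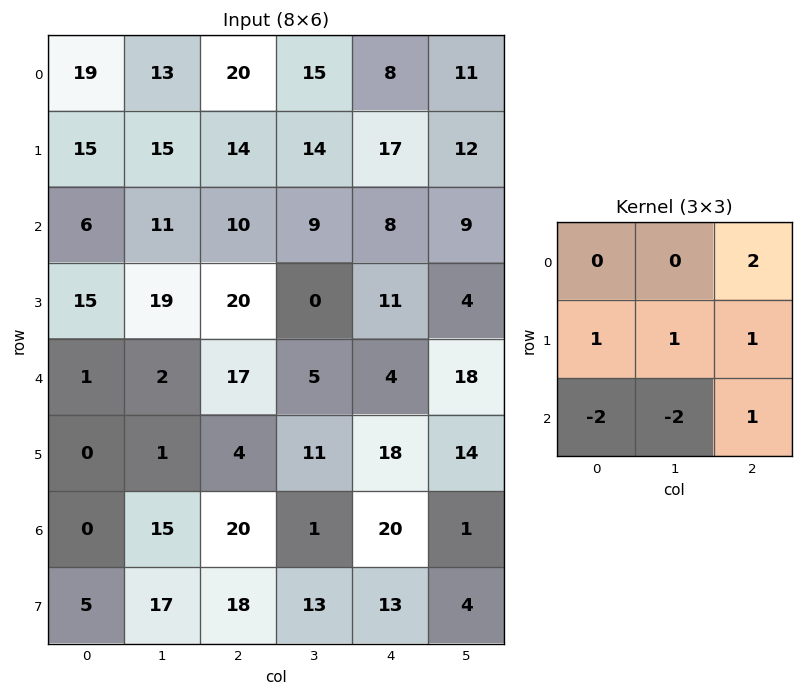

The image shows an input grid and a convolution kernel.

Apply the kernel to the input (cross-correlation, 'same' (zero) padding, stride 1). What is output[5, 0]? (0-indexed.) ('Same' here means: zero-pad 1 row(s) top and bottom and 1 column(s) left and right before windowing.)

20

The receptive field on the zero-padded input at this output position is [0 1 2 / 0 0 1 / 0 0 15]. Elementwise product with the kernel and sum: 2·2 + 0·1 + 0·1 + 1·1 + 0·-2 + 0·-2 + 15·1.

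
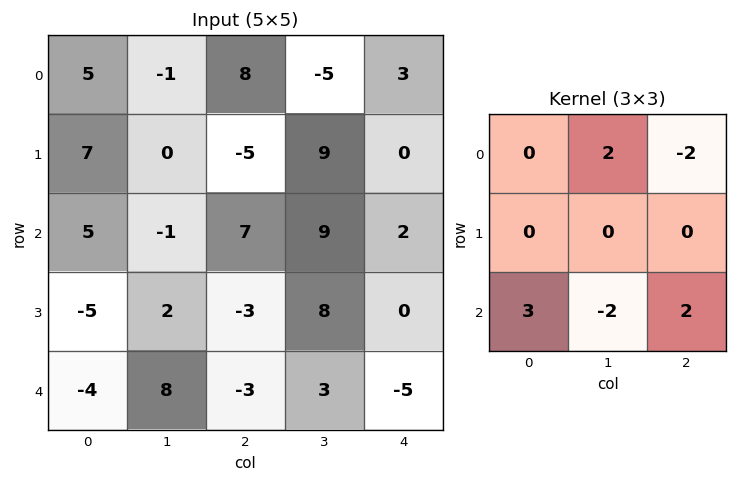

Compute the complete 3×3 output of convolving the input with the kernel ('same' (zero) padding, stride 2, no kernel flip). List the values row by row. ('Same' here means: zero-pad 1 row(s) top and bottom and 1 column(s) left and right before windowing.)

Output[0,0]: The receptive field on the zero-padded input at this output position is [0 0 0 / 0 5 -1 / 0 7 0]. Elementwise product with the kernel and sum: 0·2 + 0·-2 + 0·3 + 7·-2 + 0·2.
Output[0,1]: The receptive field on the zero-padded input at this output position is [0 0 0 / -1 8 -5 / 0 -5 9]. Elementwise product with the kernel and sum: 0·2 + 0·-2 + 0·3 + -5·-2 + 9·2.

-14 28 27
28 0 24
-14 -22 0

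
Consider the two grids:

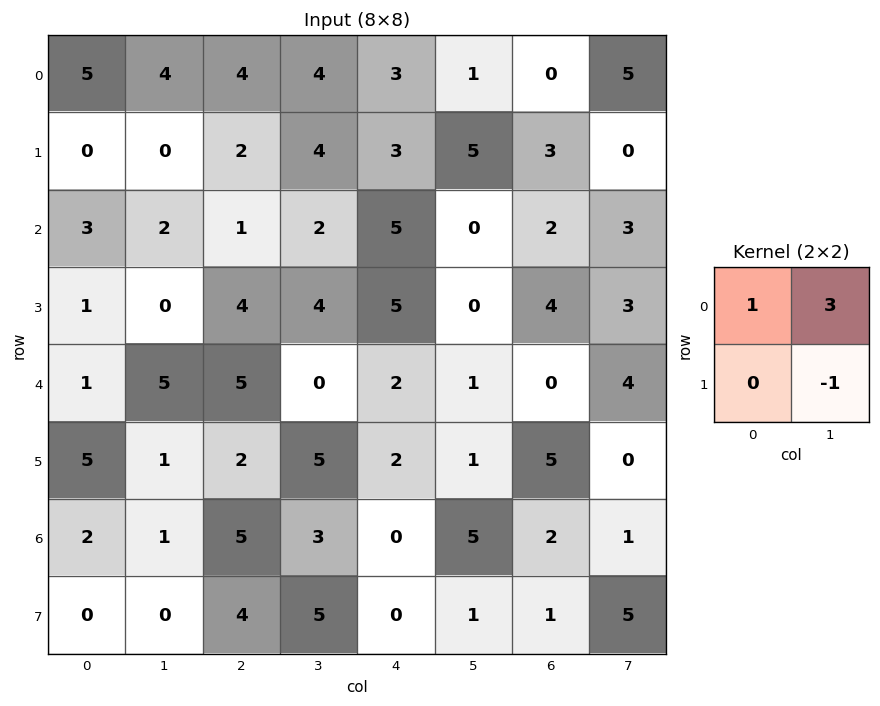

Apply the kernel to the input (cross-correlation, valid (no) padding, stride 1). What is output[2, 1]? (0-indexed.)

The receptive field on the input at this output position is [2 1 / 0 4]. Elementwise product with the kernel and sum: 2·1 + 1·3 + 4·-1.

1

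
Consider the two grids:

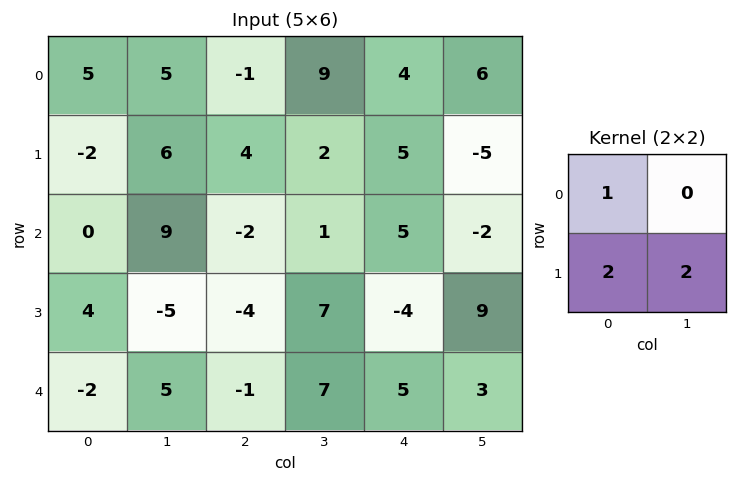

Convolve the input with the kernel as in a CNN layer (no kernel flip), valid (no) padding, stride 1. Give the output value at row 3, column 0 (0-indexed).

The receptive field on the input at this output position is [4 -5 / -2 5]. Elementwise product with the kernel and sum: 4·1 + -2·2 + 5·2.

10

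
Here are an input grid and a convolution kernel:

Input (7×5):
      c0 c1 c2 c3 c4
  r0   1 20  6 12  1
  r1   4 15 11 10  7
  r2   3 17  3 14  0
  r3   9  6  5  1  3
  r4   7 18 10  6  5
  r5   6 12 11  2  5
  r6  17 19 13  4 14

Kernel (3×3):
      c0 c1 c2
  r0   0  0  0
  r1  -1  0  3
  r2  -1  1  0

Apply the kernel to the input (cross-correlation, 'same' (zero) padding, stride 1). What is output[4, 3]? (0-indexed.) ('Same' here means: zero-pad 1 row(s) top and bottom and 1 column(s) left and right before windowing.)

The receptive field on the zero-padded input at this output position is [5 1 3 / 10 6 5 / 11 2 5]. Elementwise product with the kernel and sum: 10·-1 + 5·3 + 11·-1 + 2·1.

-4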